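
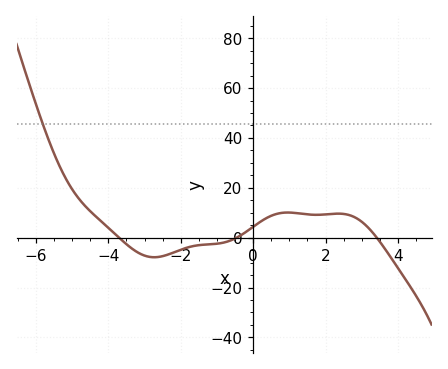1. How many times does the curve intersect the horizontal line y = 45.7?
1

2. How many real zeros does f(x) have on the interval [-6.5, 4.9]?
3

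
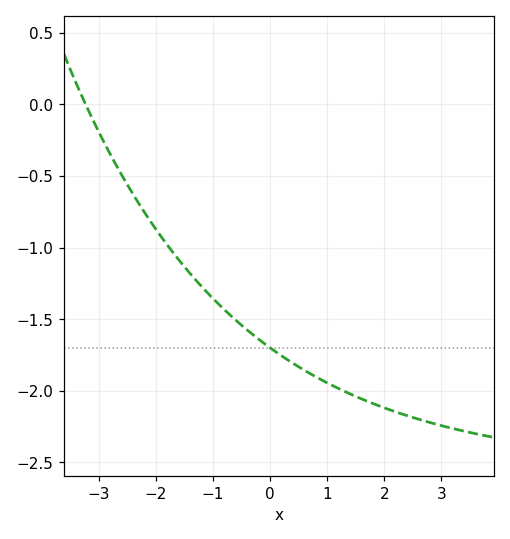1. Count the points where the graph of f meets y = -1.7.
1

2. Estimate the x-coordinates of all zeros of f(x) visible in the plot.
-3.2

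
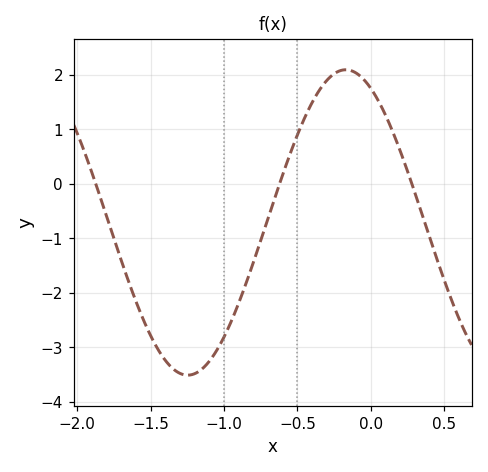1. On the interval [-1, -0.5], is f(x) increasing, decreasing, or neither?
increasing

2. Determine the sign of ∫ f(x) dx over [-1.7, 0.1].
negative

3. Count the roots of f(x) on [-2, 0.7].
3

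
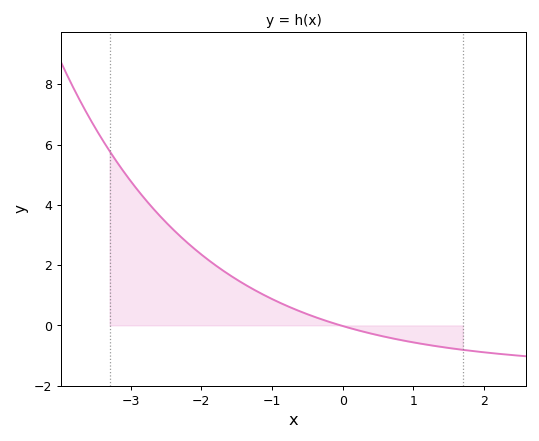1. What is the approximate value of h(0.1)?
0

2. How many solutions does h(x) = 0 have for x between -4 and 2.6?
1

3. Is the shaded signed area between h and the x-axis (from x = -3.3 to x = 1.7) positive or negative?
positive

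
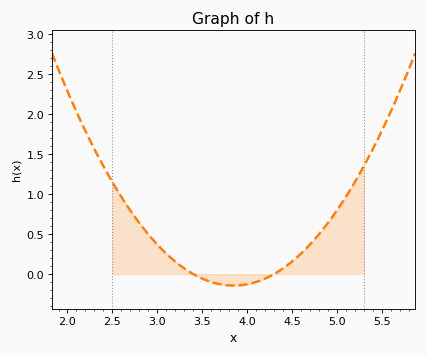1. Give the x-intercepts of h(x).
3.4, 4.3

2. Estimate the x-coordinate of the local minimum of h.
3.85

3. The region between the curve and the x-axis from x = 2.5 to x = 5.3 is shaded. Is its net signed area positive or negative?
positive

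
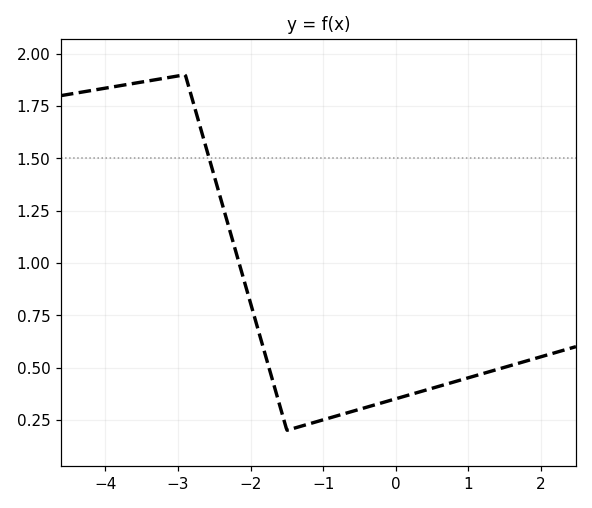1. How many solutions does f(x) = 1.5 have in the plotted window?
1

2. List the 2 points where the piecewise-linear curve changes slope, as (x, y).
(-2.9, 1.9); (-1.5, 0.2)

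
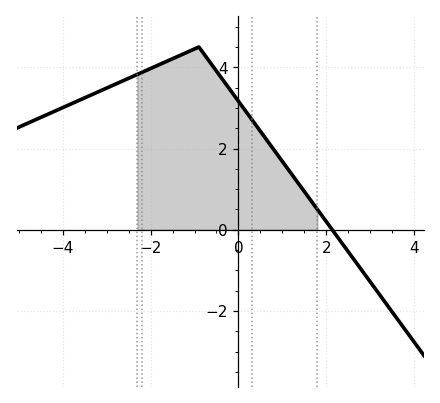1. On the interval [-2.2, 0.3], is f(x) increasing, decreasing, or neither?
neither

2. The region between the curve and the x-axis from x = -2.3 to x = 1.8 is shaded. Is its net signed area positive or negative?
positive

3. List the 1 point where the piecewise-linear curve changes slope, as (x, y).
(-0.9, 4.5)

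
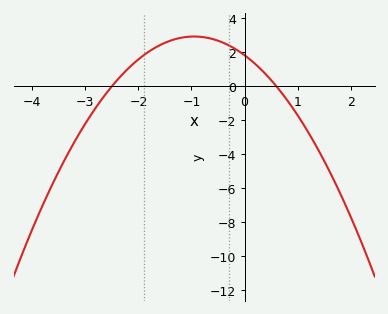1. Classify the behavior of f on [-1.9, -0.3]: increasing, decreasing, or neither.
neither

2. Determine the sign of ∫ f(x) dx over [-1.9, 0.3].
positive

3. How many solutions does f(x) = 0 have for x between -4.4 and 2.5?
2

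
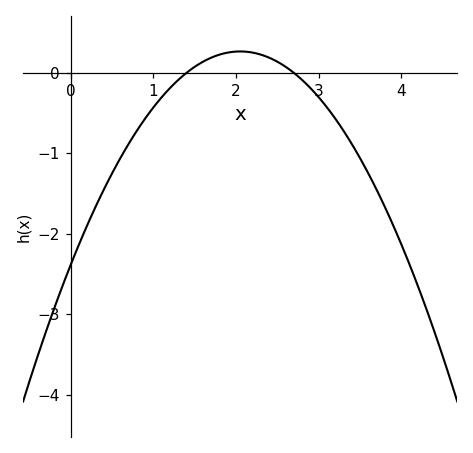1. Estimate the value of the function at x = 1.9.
0.252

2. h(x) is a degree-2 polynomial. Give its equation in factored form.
y = -0.63(x - 1.4)(x - 2.7)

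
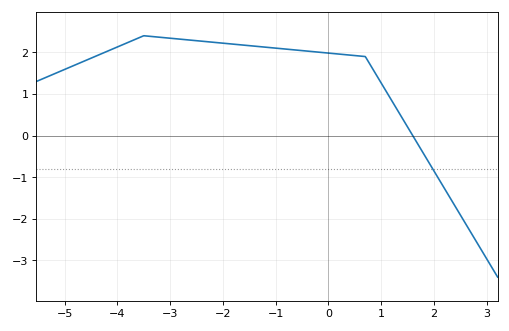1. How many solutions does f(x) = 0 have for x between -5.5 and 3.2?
1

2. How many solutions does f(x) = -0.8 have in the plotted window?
1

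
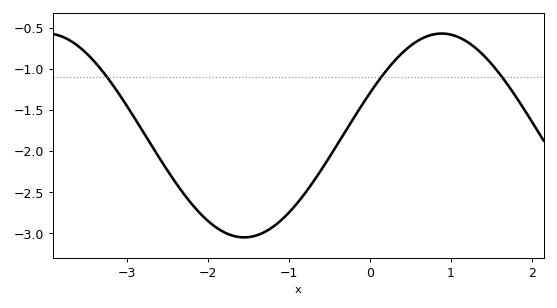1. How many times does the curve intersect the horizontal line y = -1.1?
3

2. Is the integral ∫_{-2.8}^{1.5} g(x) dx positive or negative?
negative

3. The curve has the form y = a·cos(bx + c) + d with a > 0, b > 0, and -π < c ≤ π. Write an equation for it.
y = 1.24cos(1.3x - 1.1) - 1.81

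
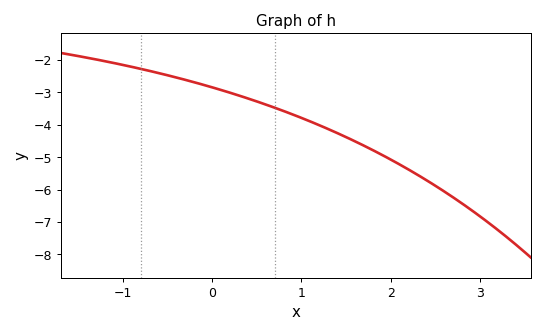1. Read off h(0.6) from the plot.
-3.4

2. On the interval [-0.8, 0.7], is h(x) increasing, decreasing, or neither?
decreasing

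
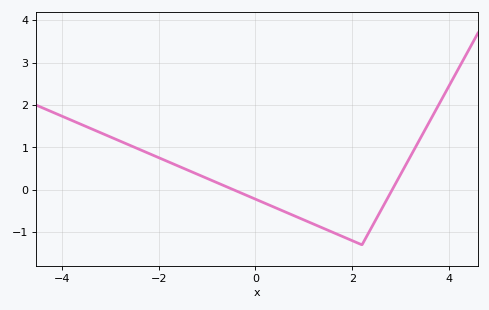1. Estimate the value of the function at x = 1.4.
-0.9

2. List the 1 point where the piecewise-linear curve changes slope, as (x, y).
(2.2, -1.3)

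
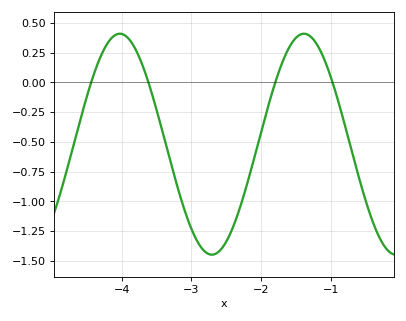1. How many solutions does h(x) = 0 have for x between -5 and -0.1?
4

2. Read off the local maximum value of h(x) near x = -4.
0.4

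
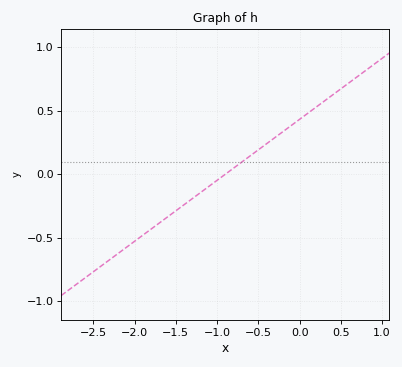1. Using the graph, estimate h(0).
0.432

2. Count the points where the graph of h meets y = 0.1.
1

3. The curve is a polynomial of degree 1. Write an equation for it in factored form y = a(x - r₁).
y = 0.48(x + 0.9)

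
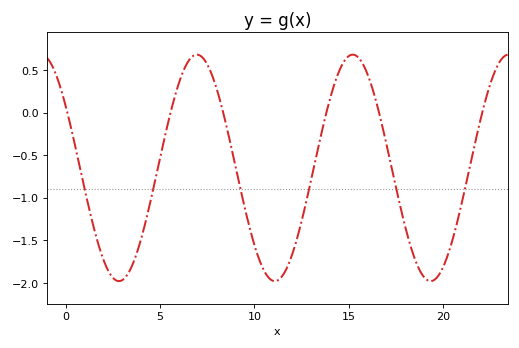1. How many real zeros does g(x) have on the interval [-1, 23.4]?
6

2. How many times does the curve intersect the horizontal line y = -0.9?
6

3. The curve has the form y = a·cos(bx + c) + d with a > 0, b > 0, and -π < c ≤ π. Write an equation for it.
y = 1.33cos(0.76x + 1) - 0.65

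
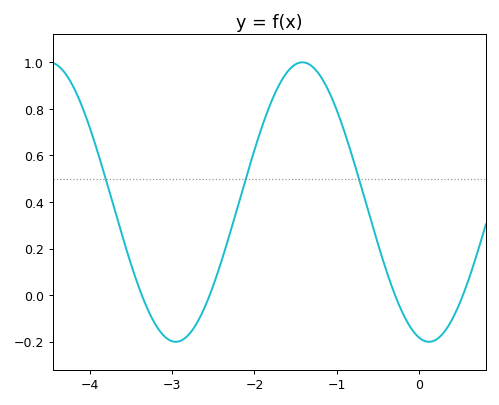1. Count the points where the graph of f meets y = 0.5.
3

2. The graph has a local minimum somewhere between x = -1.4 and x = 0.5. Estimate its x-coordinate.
0.1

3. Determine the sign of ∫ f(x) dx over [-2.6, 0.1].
positive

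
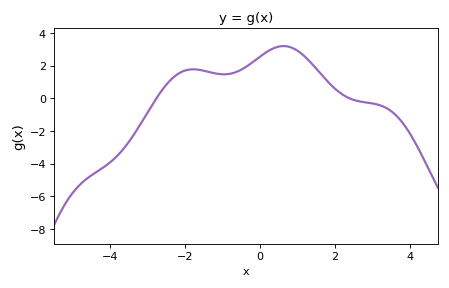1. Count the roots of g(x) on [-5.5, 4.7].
2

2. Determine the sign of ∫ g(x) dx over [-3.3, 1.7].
positive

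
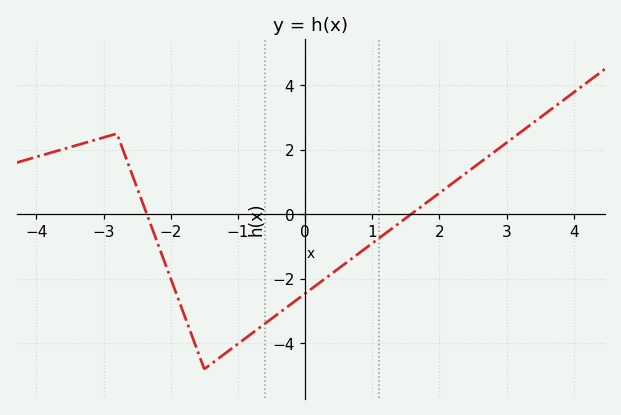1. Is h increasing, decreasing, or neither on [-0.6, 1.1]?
increasing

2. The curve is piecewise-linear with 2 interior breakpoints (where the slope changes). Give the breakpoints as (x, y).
(-2.8, 2.5); (-1.5, -4.8)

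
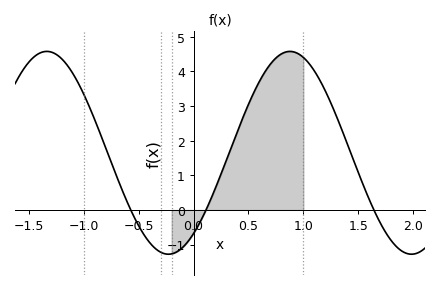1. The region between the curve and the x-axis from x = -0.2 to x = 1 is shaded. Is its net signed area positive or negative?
positive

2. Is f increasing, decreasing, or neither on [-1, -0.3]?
decreasing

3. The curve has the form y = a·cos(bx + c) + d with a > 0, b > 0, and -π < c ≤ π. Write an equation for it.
y = 2.93cos(2.84x - 2.49) + 1.65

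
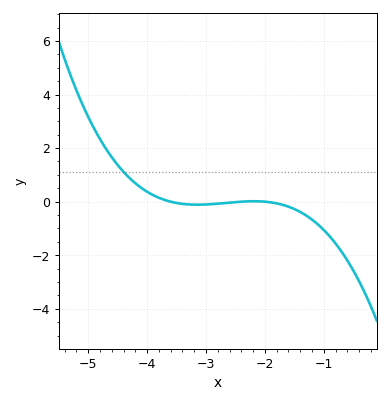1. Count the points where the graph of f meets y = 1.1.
1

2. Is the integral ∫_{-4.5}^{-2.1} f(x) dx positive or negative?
positive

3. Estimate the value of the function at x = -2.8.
-0.074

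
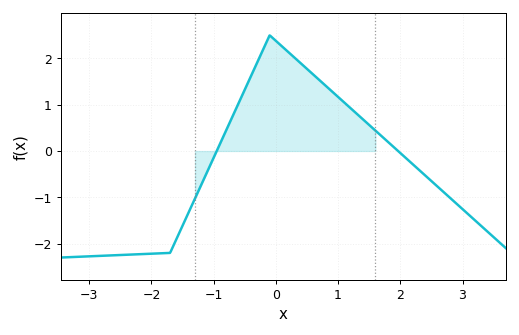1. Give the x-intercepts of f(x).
-0.951, 1.96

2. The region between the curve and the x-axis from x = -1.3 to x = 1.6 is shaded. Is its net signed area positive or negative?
positive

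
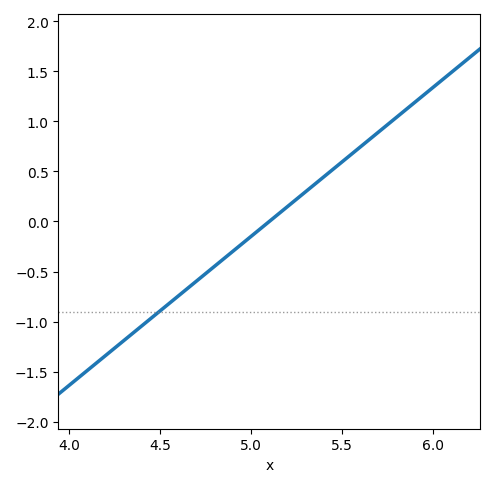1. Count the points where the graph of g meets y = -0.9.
1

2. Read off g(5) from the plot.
-0.149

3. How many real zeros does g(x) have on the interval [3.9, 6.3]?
1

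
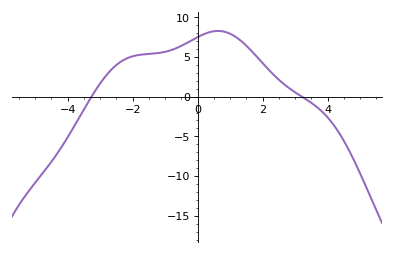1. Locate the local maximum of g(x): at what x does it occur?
0.6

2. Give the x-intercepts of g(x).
-3.2, 3.2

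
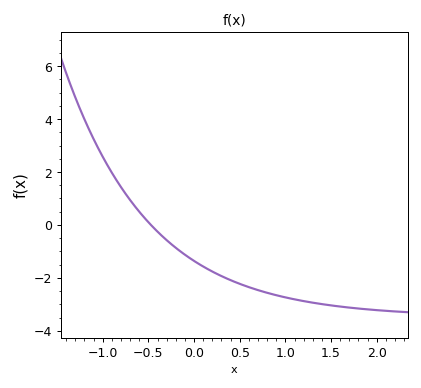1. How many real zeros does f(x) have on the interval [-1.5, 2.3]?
1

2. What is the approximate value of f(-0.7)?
1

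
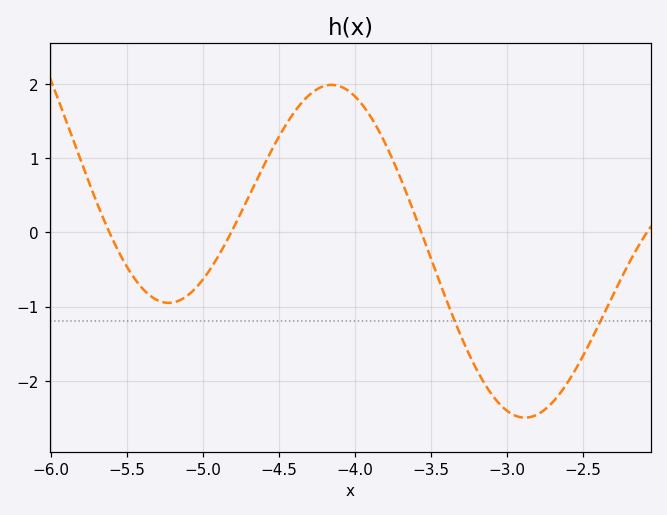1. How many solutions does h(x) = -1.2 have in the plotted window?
2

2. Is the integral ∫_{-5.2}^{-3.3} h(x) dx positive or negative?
positive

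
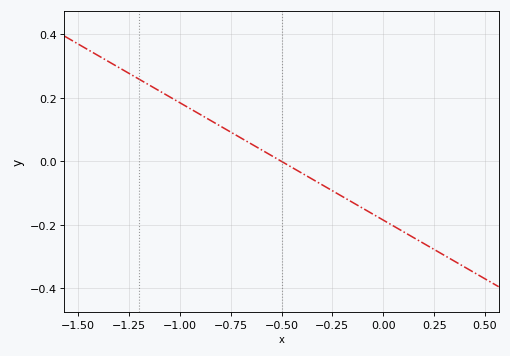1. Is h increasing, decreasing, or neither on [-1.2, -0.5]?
decreasing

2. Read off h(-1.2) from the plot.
0.26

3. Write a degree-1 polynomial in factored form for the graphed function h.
y = -0.37(x + 0.5)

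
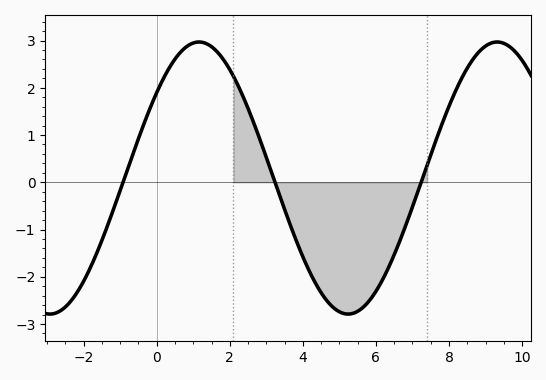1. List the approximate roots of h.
-1, 3.2, 7.2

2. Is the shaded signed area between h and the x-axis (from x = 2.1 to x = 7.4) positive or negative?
negative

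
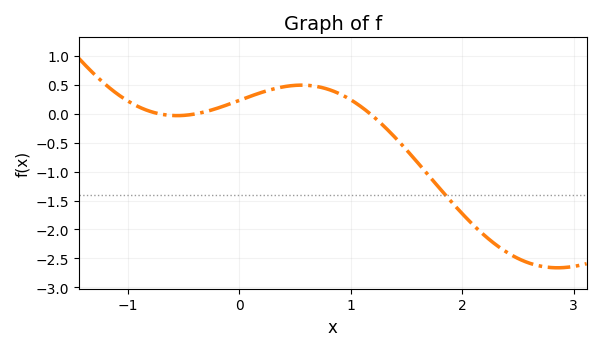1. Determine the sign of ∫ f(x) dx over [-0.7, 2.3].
negative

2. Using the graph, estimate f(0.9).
0.345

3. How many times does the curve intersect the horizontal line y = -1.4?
1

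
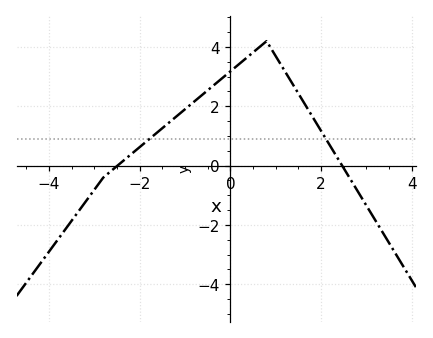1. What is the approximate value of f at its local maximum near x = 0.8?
4.2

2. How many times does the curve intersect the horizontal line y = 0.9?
2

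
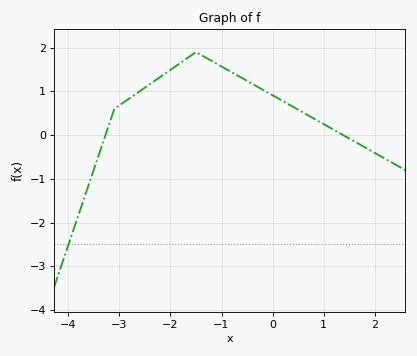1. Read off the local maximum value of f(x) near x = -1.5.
1.9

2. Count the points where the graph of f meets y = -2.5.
1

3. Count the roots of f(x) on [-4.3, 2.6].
2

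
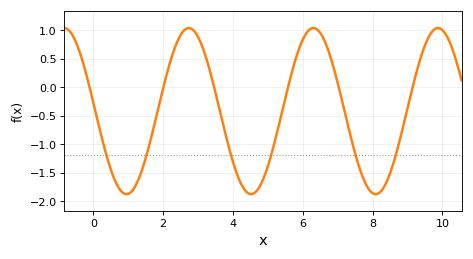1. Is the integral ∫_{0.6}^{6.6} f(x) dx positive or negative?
negative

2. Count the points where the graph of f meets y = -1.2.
6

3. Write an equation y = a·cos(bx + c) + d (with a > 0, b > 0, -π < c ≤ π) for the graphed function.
y = 1.46cos(1.76x + 1.47) - 0.42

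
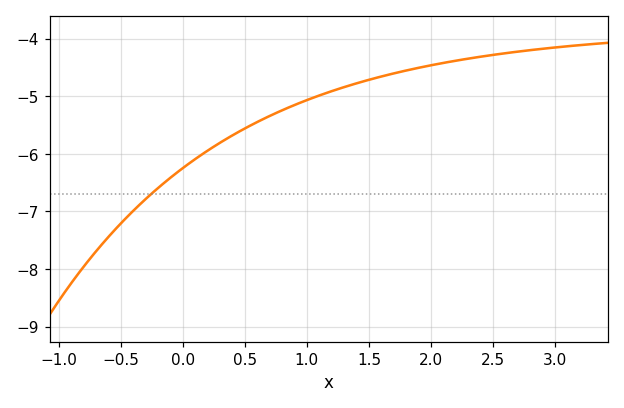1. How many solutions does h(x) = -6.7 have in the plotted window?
1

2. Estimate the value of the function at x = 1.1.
-4.99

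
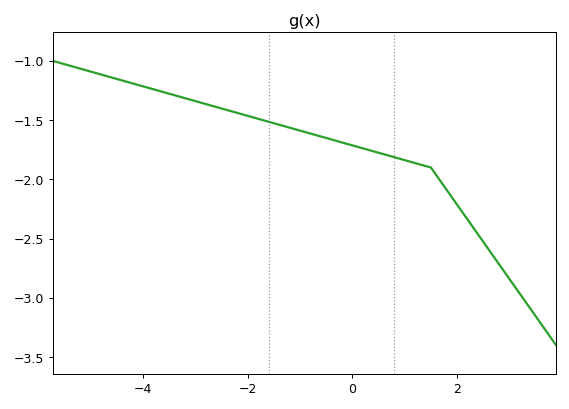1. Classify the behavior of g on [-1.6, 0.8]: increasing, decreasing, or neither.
decreasing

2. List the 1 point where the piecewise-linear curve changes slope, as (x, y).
(1.5, -1.9)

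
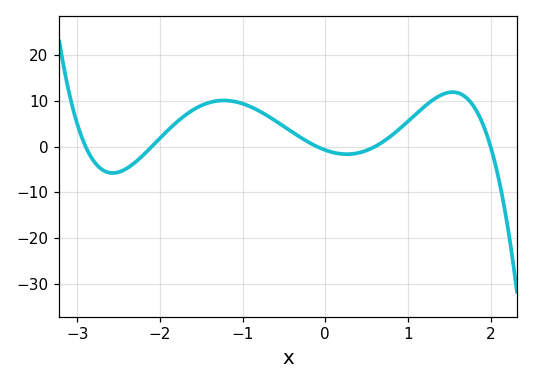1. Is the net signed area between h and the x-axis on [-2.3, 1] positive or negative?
positive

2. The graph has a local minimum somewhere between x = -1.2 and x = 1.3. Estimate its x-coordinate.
0.261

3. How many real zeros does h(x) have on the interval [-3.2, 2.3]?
5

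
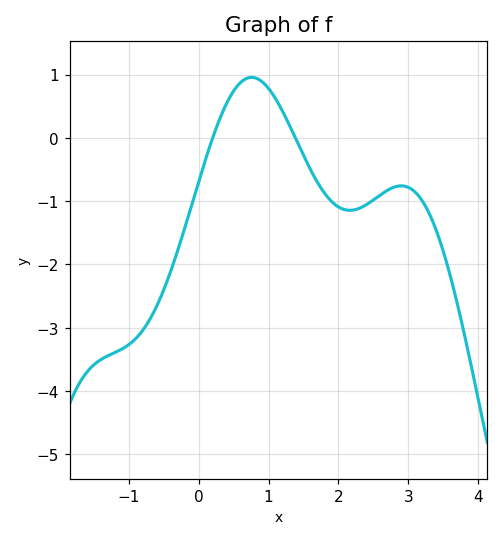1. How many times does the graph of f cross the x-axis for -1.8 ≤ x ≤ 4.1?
2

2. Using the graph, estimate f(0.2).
0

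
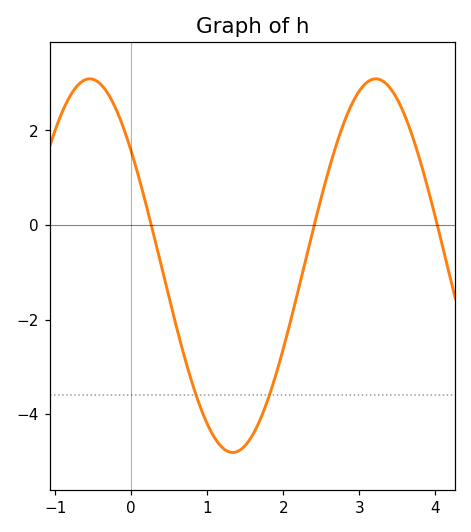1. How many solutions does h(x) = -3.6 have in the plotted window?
2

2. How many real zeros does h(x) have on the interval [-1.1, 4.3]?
3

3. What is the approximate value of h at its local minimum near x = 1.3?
-4.81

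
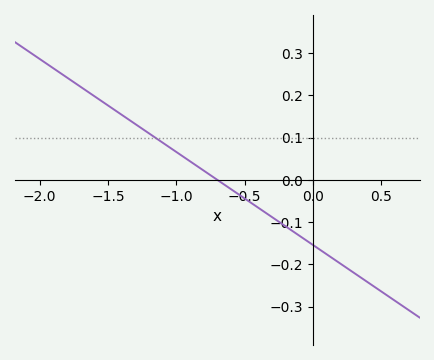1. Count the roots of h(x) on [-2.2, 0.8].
1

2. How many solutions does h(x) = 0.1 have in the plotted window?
1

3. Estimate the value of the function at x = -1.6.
0.198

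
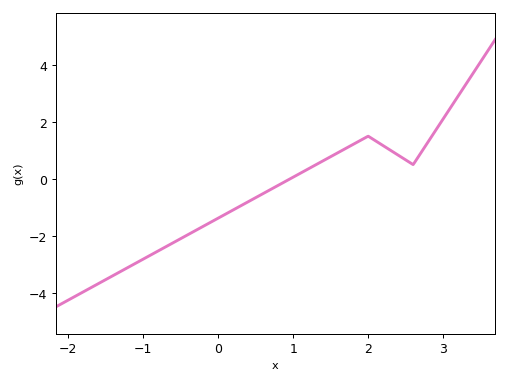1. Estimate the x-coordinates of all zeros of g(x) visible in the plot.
0.958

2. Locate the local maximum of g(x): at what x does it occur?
2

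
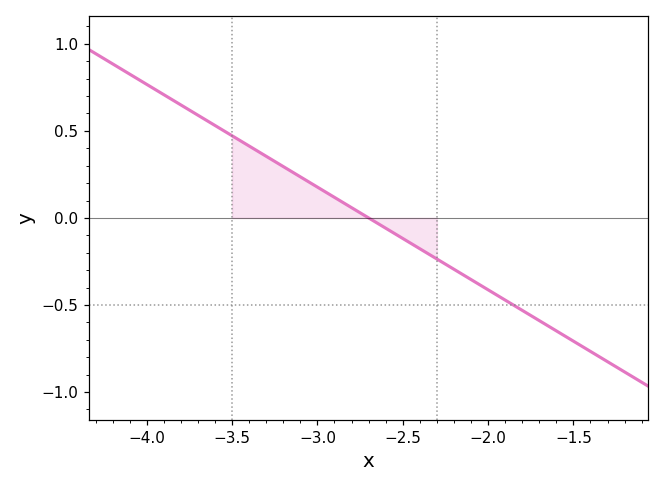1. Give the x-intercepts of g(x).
-2.7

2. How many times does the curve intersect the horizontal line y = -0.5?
1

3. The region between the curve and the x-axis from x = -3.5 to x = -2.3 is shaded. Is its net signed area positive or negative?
positive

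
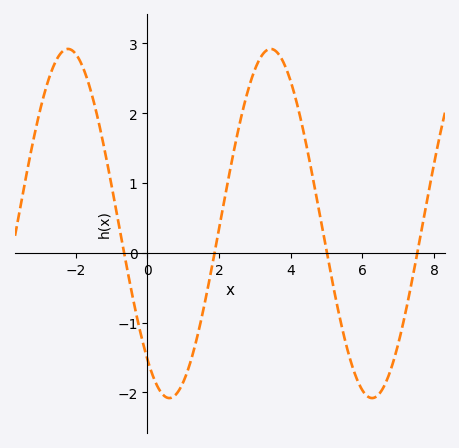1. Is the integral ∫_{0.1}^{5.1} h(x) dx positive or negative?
positive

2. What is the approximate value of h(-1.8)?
2.66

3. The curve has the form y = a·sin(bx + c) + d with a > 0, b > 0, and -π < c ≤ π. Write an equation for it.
y = 2.5sin(1.11x - 2.25) + 0.42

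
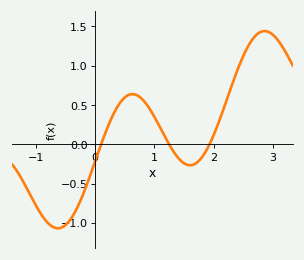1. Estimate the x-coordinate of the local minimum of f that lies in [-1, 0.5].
-0.628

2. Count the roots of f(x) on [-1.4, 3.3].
3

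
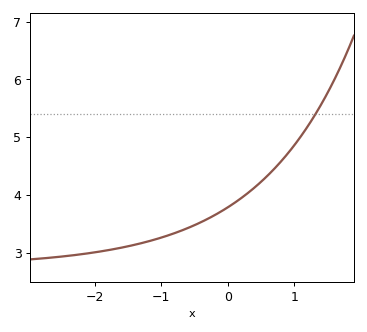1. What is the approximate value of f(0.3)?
4.04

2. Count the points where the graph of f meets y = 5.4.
1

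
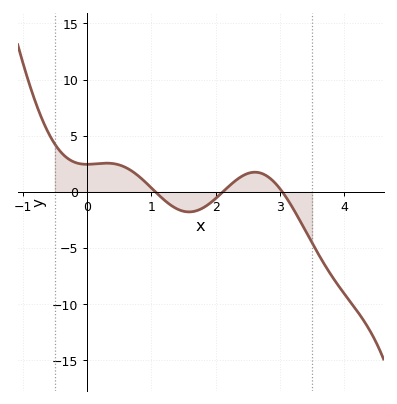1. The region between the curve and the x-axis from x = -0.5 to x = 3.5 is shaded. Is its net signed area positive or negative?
positive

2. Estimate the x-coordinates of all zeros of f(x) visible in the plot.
1.07, 2.11, 3.04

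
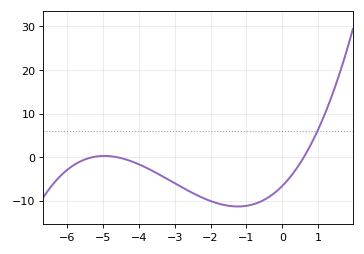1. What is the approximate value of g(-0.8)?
-11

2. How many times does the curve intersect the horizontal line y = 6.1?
1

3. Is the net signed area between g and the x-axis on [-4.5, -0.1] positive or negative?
negative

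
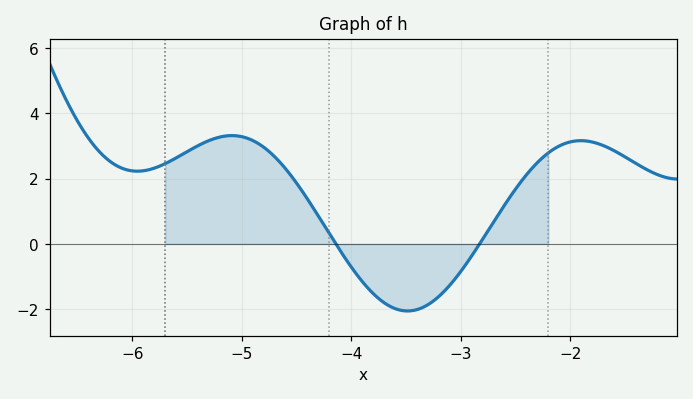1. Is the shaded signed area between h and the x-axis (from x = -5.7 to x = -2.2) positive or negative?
positive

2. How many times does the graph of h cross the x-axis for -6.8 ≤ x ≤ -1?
2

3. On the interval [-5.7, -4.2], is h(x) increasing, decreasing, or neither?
neither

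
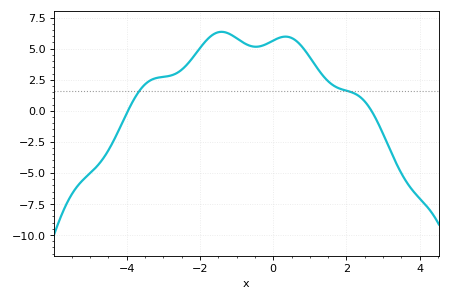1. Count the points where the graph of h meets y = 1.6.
2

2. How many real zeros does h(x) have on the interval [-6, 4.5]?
2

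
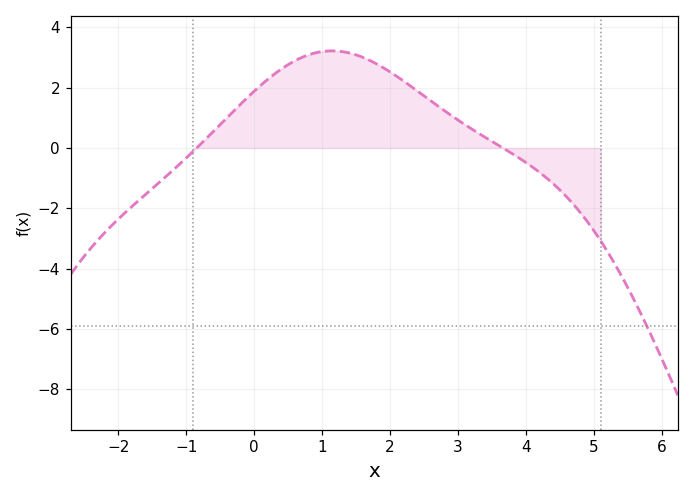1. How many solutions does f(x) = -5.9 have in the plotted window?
1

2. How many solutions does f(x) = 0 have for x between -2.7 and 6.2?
2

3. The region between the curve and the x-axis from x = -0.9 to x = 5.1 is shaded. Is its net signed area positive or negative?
positive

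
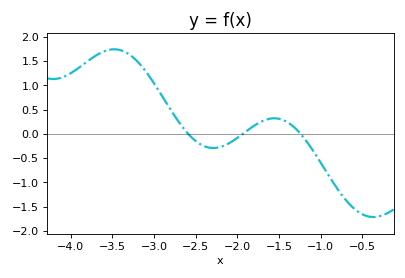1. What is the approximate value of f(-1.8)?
0.15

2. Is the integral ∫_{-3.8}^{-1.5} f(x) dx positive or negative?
positive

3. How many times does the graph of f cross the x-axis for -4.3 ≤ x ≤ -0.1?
3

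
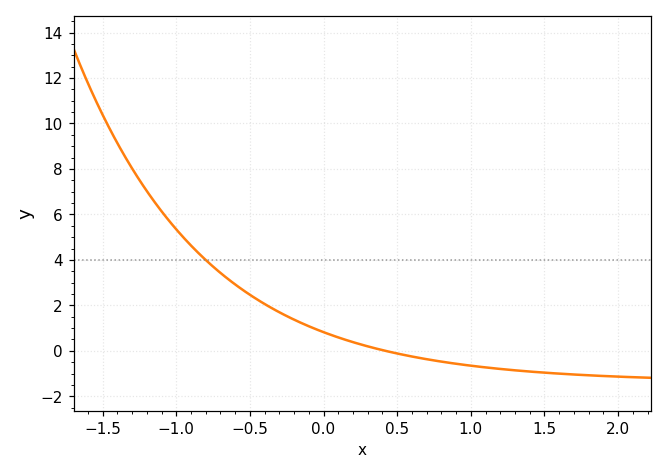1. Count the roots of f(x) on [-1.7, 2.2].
1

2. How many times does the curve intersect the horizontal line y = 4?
1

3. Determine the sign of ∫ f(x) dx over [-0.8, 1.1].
positive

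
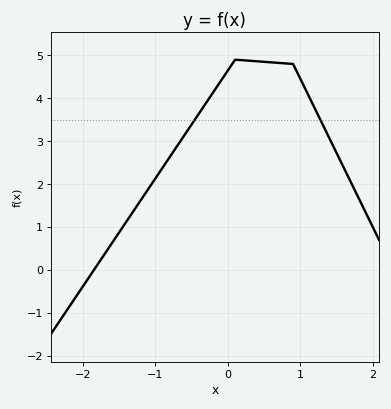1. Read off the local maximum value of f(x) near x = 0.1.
4.9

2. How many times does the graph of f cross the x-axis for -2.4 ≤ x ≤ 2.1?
1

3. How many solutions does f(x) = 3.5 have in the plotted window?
2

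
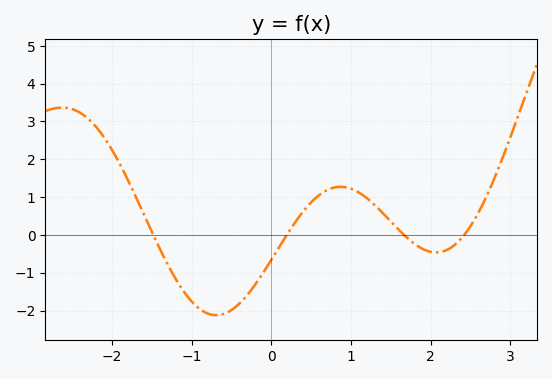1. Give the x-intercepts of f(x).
-1.5, 0.2, 1.7, 2.4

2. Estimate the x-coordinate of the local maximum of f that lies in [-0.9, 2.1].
0.9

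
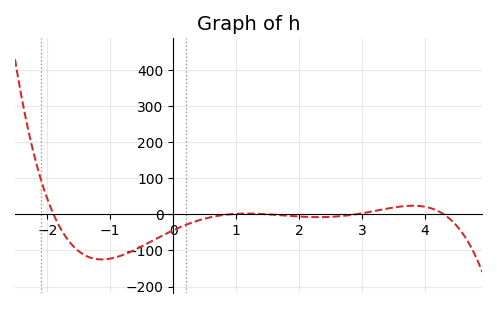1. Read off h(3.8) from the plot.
20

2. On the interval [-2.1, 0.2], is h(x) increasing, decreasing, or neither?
neither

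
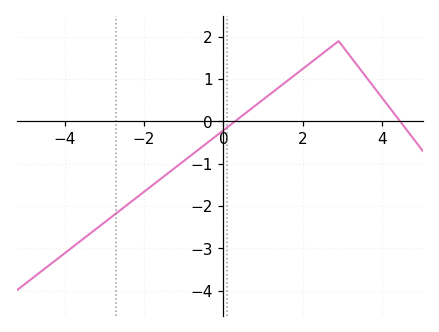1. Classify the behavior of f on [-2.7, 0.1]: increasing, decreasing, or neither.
increasing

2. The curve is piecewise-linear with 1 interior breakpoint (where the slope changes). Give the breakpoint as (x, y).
(2.9, 1.9)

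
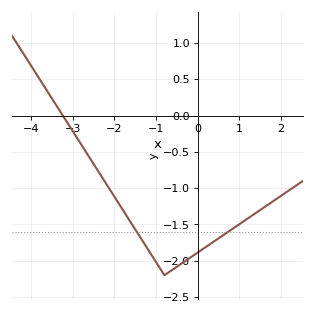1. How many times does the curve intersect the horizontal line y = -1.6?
2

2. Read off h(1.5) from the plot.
-1.3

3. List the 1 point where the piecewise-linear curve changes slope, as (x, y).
(-0.8, -2.2)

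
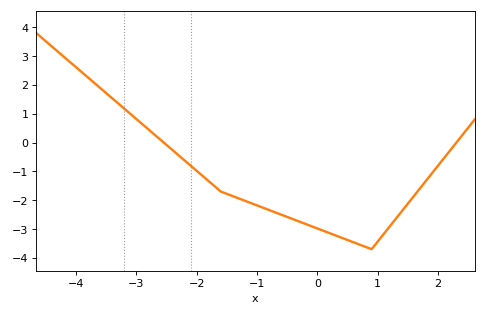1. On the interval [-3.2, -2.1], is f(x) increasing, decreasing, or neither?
decreasing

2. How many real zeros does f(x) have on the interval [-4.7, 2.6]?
2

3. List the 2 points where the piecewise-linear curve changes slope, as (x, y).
(-1.6, -1.7); (0.9, -3.7)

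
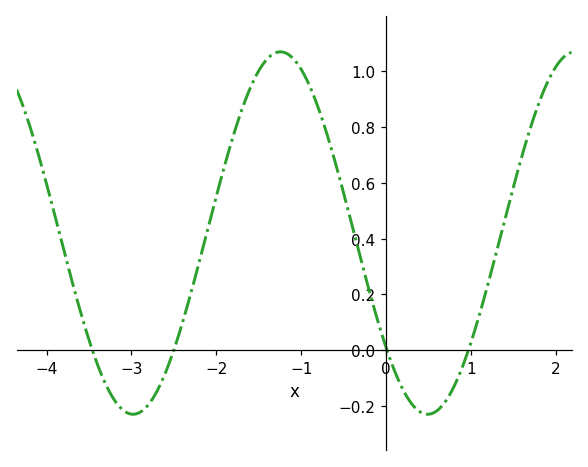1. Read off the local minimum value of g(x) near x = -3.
-0.23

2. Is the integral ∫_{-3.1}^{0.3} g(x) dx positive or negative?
positive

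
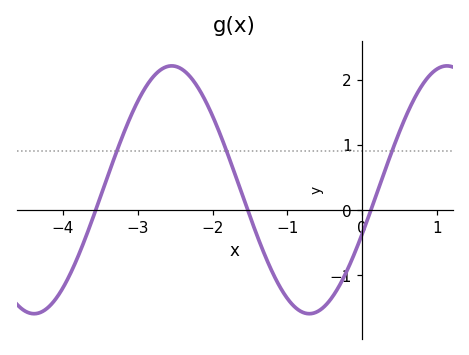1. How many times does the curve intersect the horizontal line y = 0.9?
3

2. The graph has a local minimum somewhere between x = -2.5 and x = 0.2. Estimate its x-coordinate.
-0.707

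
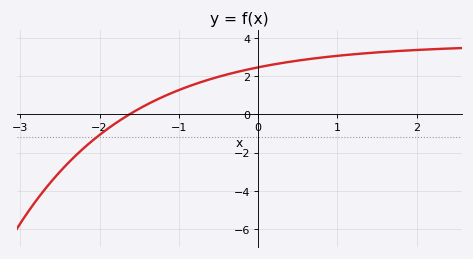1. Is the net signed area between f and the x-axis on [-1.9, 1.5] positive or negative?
positive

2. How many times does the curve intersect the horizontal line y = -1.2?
1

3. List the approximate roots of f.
-1.62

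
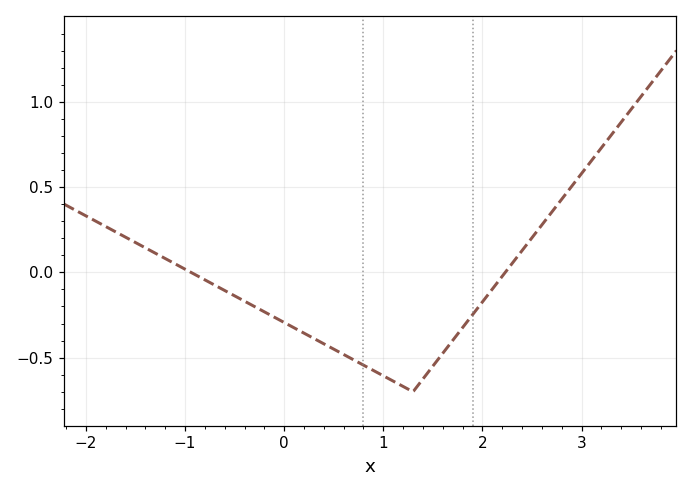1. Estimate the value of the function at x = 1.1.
-0.65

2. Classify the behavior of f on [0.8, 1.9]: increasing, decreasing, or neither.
neither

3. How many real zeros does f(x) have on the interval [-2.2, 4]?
2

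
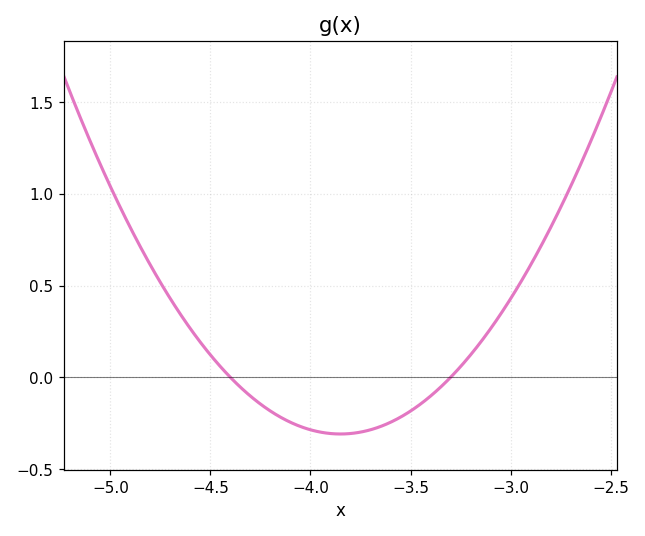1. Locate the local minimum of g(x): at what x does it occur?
-3.85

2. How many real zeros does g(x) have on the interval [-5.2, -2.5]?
2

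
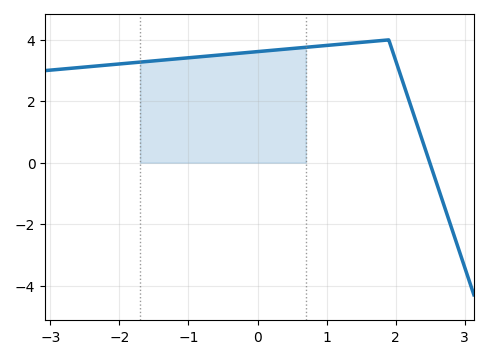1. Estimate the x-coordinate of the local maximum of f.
1.9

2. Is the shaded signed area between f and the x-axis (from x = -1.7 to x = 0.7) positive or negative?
positive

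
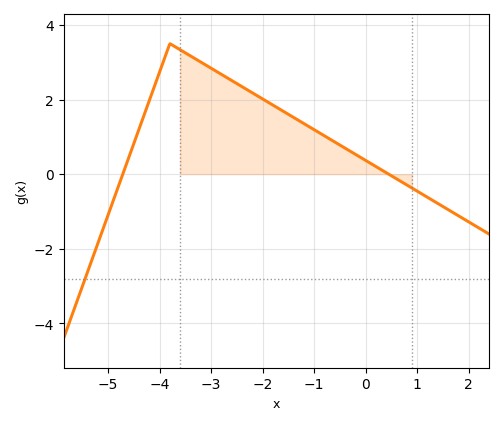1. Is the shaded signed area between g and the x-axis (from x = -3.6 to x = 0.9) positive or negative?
positive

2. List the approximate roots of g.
-4.8, 0.4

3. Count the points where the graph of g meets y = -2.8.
1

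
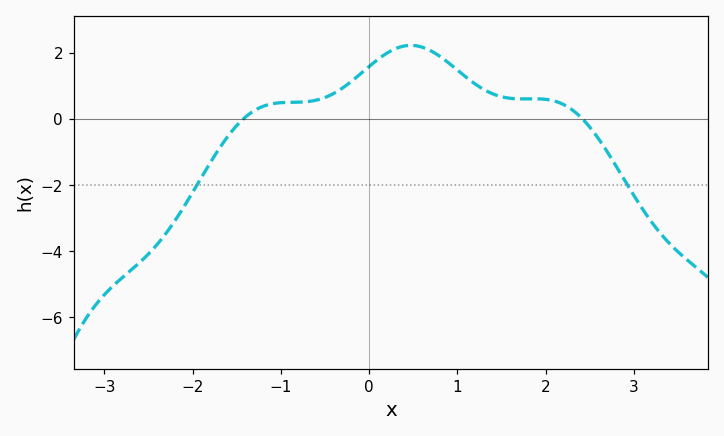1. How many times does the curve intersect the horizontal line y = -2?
2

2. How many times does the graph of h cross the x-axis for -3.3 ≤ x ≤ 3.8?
2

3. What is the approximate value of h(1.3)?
0.889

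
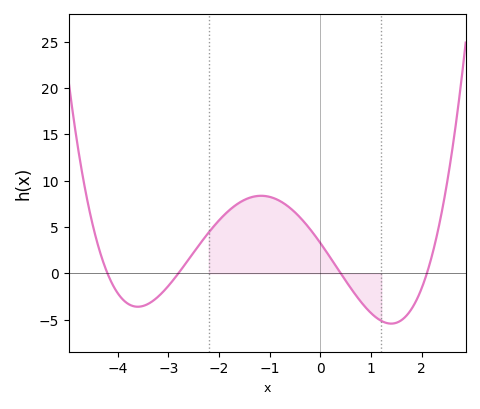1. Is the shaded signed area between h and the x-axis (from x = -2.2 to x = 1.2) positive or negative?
positive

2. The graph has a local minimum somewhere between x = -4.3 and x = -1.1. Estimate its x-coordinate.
-3.6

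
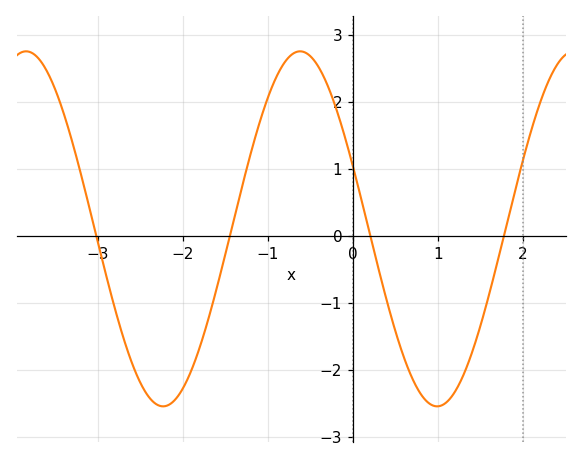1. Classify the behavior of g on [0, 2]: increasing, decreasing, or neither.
neither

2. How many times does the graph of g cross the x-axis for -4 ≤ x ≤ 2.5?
4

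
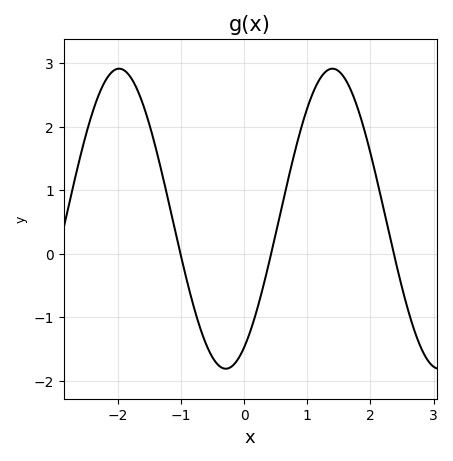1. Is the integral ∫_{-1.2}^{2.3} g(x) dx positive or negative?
positive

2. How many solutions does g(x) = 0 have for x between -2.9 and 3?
3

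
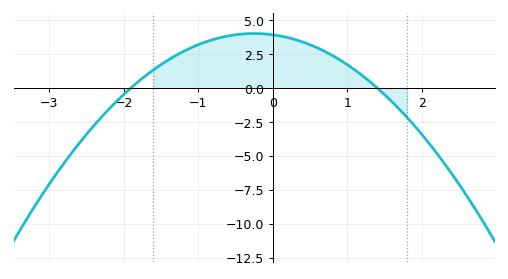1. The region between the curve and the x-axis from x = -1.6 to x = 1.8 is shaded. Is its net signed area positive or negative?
positive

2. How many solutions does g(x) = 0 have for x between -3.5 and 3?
2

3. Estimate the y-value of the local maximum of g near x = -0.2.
4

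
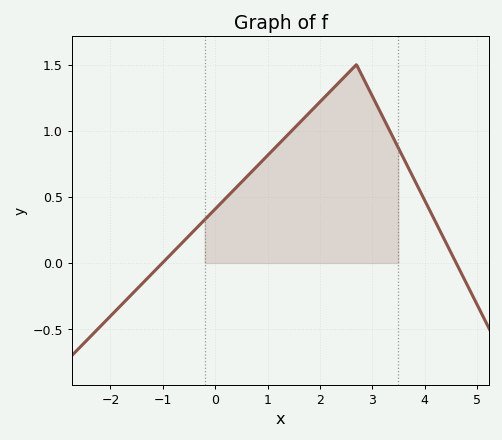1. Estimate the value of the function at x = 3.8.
0.65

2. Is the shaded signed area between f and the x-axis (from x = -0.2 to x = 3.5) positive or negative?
positive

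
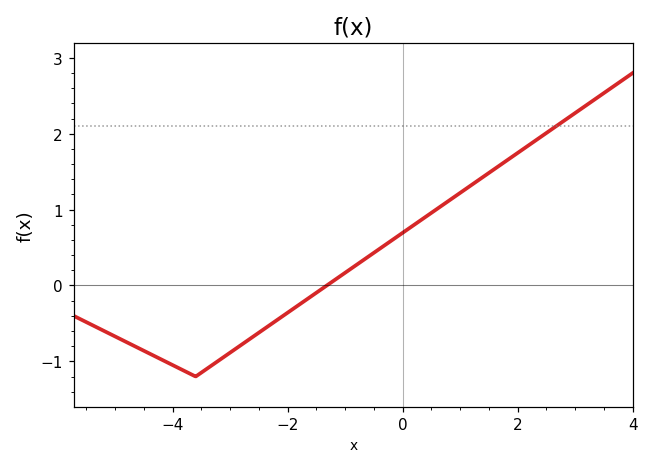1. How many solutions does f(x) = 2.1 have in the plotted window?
1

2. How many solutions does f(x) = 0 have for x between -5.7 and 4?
1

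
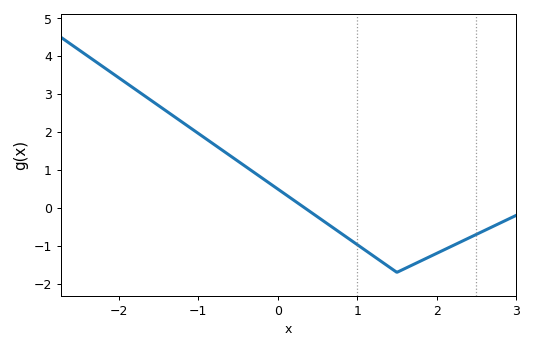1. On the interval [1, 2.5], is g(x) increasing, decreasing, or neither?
neither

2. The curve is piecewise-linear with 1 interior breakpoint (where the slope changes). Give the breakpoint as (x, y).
(1.5, -1.7)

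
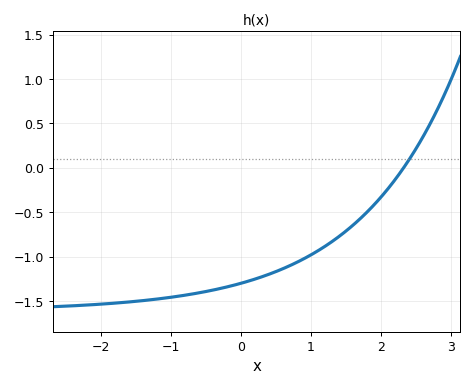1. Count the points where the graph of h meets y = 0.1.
1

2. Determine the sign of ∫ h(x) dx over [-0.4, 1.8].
negative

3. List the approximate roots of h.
2.32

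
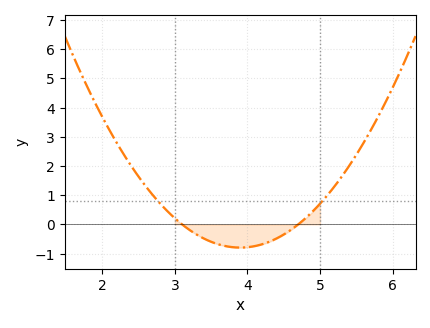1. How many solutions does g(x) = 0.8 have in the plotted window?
2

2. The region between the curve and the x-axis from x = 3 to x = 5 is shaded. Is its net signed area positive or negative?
negative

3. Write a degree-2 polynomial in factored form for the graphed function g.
y = 1.24(x - 3.1)(x - 4.7)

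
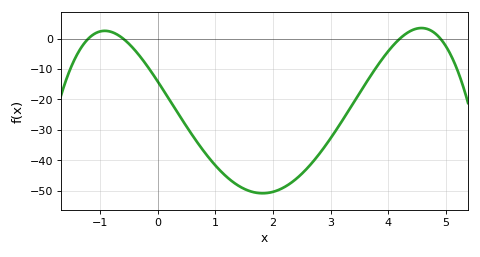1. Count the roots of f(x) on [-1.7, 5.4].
4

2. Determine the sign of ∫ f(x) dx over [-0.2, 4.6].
negative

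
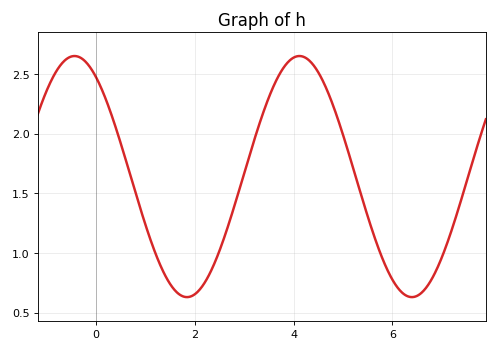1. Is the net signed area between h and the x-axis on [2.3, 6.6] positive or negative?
positive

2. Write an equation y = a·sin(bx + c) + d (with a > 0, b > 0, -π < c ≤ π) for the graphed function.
y = 1.01sin(1.4x + 2.2) + 1.64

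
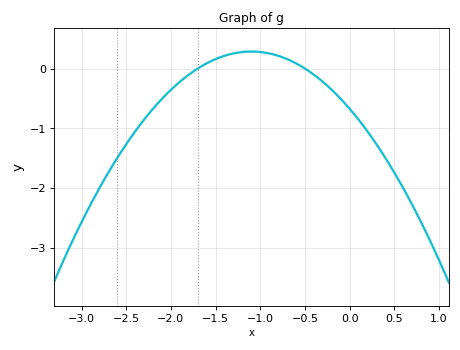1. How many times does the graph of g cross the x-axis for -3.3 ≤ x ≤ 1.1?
2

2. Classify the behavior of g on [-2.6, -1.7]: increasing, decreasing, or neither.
increasing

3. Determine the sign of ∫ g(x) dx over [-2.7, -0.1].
negative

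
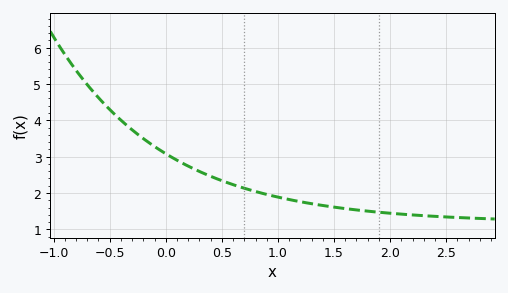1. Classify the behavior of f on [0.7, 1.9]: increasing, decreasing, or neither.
decreasing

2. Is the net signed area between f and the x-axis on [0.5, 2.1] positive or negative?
positive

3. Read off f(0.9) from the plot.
2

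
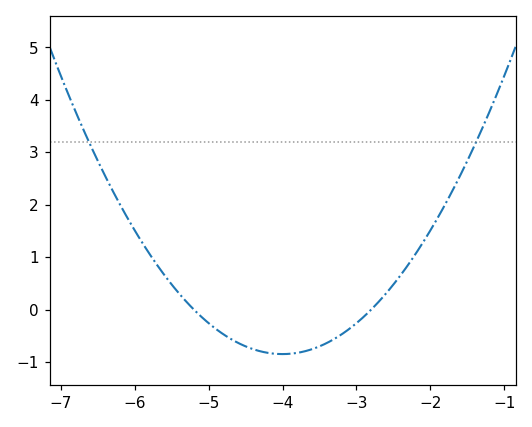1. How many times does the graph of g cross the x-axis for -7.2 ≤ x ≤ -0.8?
2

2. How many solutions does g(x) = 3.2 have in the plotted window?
2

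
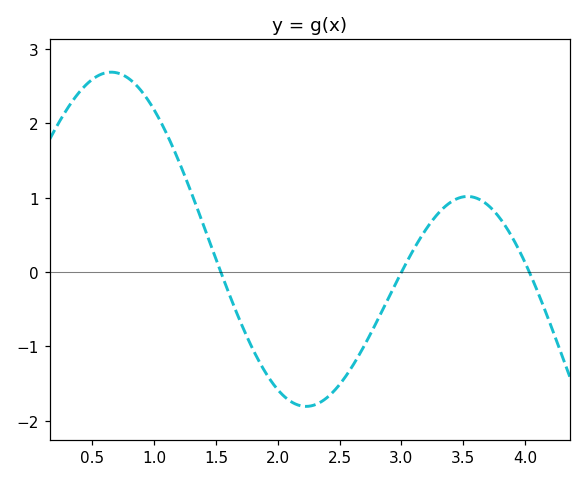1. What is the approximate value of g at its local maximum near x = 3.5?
1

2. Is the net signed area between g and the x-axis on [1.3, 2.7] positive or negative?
negative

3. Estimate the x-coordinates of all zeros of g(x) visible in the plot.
1.5, 3, 4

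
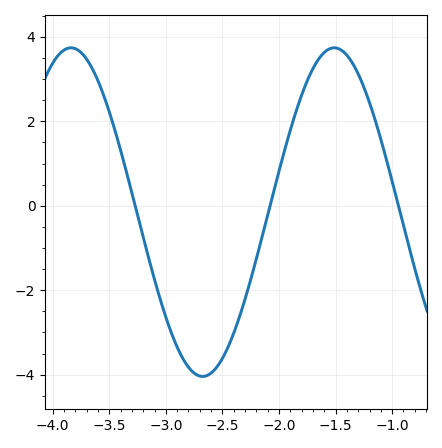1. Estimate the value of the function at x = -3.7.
3.47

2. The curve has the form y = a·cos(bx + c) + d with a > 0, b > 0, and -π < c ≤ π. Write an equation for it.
y = 3.89cos(2.7x - 2.2) - 0.15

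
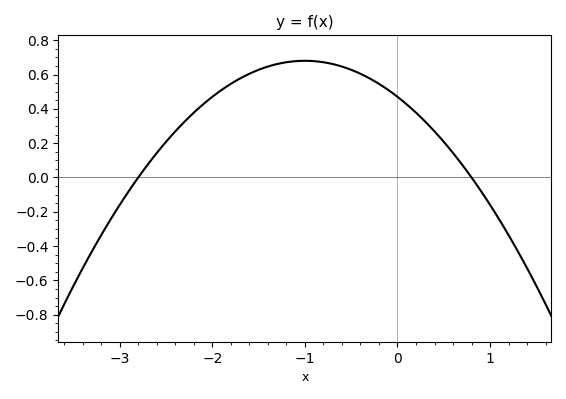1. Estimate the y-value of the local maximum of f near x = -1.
0.68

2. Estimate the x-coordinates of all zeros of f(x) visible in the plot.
-2.8, 0.8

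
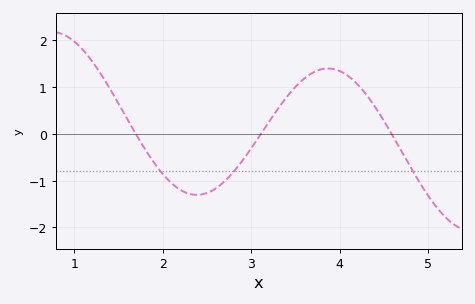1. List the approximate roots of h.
1.69, 3.11, 4.58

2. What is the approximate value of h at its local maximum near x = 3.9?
1.39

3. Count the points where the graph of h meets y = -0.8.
3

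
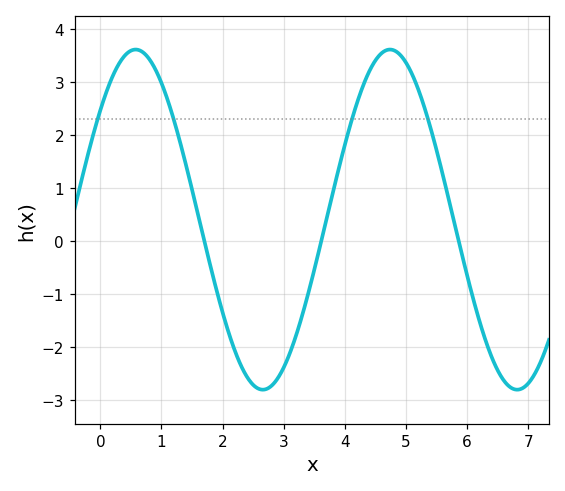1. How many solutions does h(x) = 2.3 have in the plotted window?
4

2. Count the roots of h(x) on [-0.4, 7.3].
3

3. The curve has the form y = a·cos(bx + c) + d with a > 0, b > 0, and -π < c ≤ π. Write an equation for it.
y = 3.21cos(1.5x - 0.87) + 0.4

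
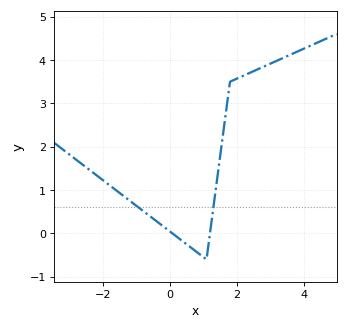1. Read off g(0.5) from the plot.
-0.2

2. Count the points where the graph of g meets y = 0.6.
2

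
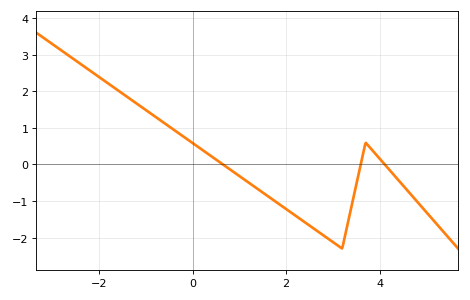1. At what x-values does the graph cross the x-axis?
0.646, 3.6, 4.11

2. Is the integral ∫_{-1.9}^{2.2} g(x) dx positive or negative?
positive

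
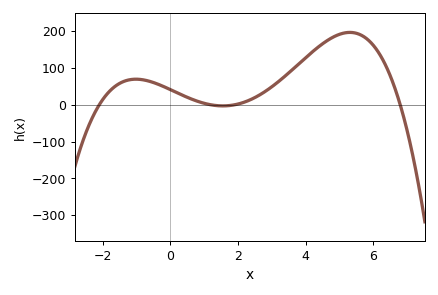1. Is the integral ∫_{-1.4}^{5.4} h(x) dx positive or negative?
positive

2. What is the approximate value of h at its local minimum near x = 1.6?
-2.98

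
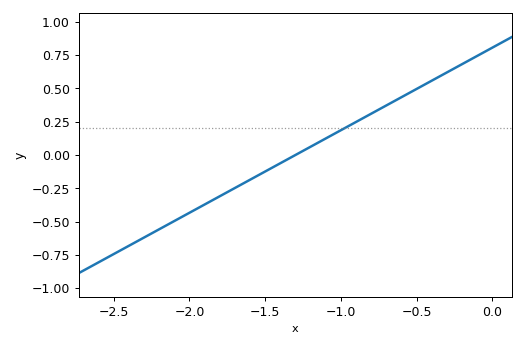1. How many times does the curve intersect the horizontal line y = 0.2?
1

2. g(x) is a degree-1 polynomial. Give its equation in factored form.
y = 0.62(x + 1.3)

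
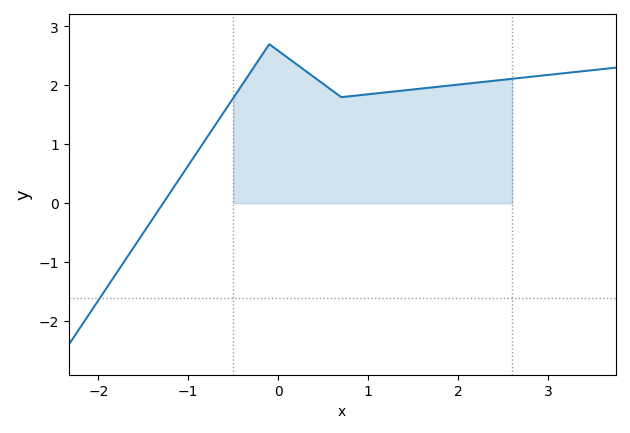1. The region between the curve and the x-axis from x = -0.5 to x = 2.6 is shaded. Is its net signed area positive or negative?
positive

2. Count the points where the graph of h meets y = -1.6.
1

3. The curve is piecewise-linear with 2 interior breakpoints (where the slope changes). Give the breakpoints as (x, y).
(-0.1, 2.7); (0.7, 1.8)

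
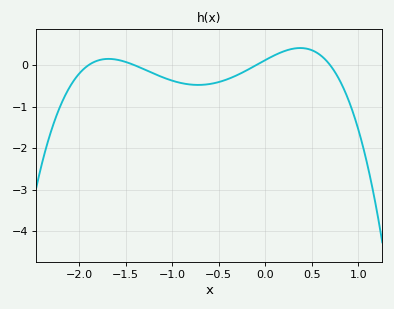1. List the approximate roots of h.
-1.9, -1.4, -0.1, 0.7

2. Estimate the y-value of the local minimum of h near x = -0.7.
-0.473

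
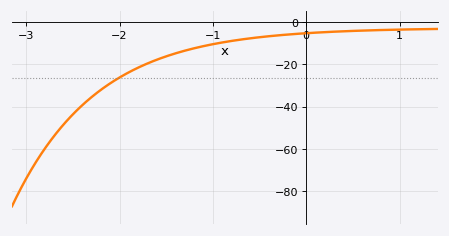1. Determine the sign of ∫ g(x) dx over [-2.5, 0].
negative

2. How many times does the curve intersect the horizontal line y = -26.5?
1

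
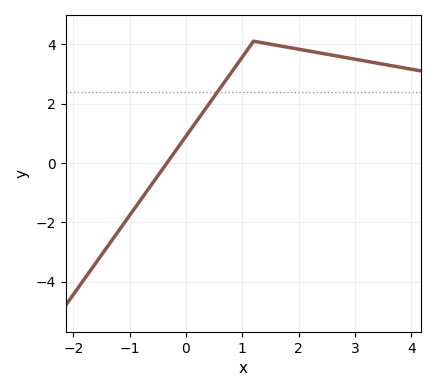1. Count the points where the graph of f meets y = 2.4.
1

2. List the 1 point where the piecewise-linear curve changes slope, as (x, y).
(1.2, 4.1)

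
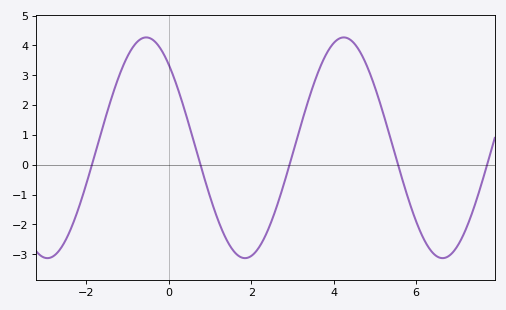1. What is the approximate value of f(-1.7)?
0.8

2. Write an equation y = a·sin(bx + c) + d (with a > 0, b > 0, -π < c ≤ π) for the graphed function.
y = 3.7sin(1.3x + 2.3) + 0.57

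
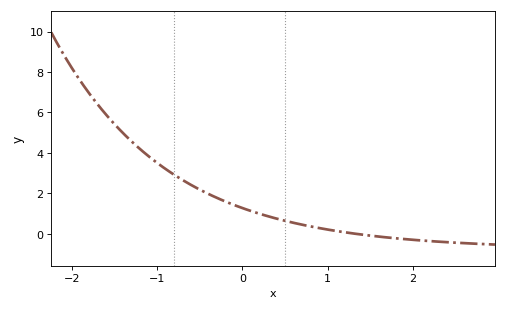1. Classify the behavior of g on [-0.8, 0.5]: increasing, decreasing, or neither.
decreasing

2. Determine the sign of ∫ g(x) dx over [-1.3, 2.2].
positive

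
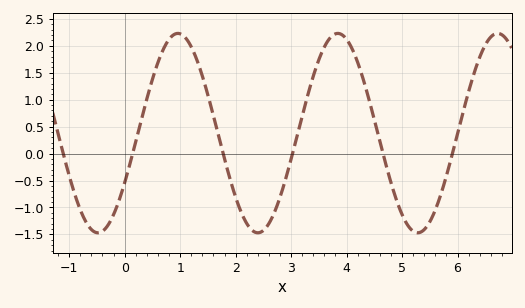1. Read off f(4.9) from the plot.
-0.85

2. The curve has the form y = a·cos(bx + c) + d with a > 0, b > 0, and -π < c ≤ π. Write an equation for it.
y = 1.85cos(2.2x - 2.1) + 0.38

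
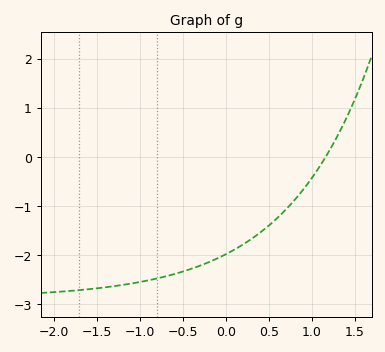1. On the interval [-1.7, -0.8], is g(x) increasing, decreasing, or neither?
increasing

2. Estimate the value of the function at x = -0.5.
-2.3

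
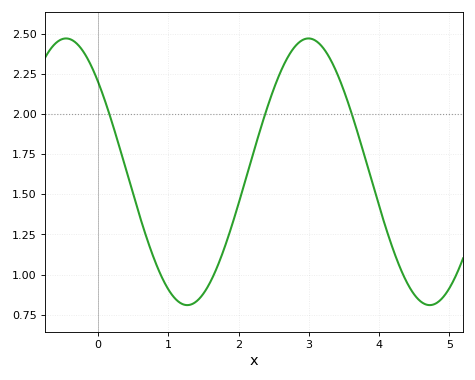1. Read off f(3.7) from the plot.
1.88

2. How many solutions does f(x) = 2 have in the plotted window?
3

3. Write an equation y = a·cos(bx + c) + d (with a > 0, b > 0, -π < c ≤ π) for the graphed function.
y = 0.83cos(1.8x + 0.83) + 1.64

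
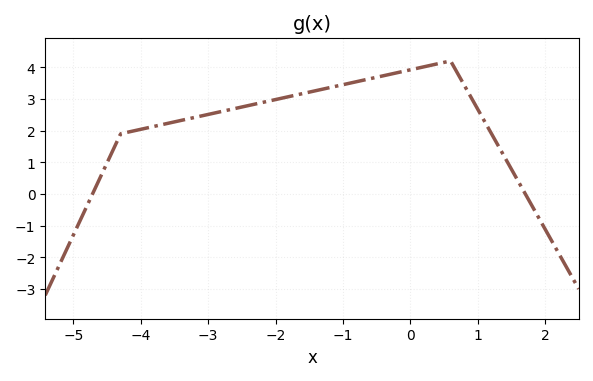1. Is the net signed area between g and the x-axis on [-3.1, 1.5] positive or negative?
positive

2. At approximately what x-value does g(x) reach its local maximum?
0.597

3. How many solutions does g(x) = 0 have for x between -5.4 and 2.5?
2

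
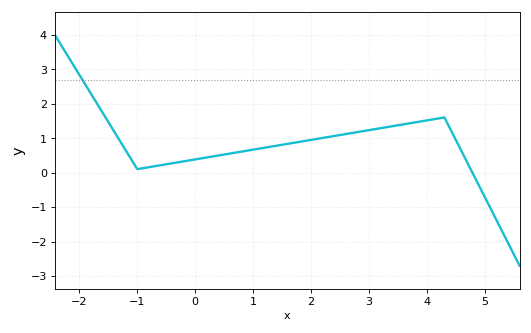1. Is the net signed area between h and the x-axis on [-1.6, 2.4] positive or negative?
positive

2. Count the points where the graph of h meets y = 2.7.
1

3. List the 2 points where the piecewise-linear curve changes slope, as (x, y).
(-1, 0.1); (4.3, 1.6)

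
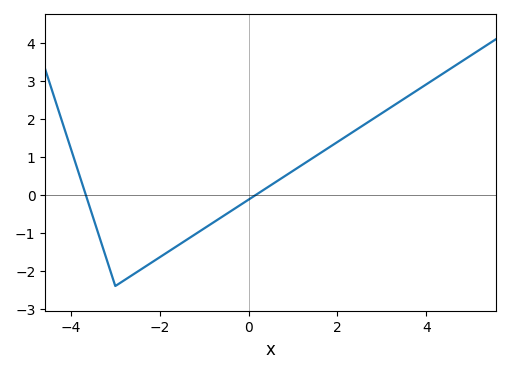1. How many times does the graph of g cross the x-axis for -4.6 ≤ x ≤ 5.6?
2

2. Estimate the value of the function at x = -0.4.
-0.4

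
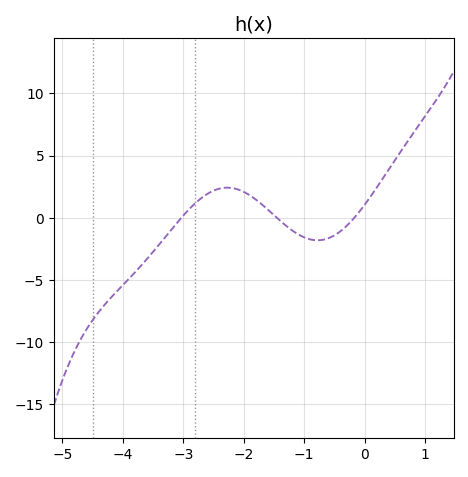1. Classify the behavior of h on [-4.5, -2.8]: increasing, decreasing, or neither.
increasing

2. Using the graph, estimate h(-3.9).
-5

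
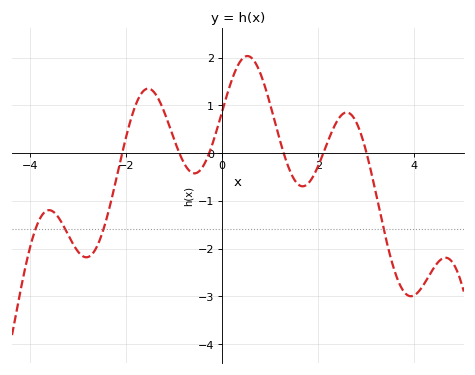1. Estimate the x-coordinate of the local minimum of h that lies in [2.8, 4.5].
4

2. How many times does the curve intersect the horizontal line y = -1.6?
4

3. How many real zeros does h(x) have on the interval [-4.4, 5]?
6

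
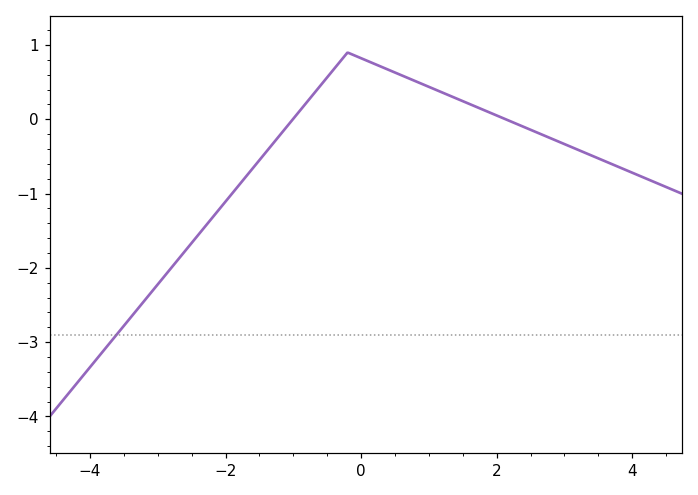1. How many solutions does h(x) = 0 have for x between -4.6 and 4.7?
2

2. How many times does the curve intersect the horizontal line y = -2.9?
1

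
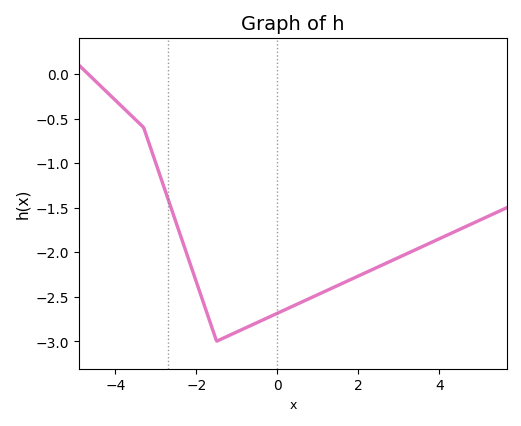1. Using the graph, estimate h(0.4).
-2.6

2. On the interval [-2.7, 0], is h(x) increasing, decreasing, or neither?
neither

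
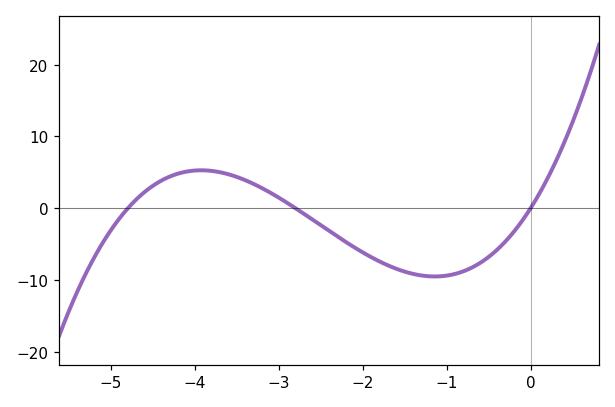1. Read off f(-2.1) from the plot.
-5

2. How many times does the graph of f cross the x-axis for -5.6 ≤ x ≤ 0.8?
3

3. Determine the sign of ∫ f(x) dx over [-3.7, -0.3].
negative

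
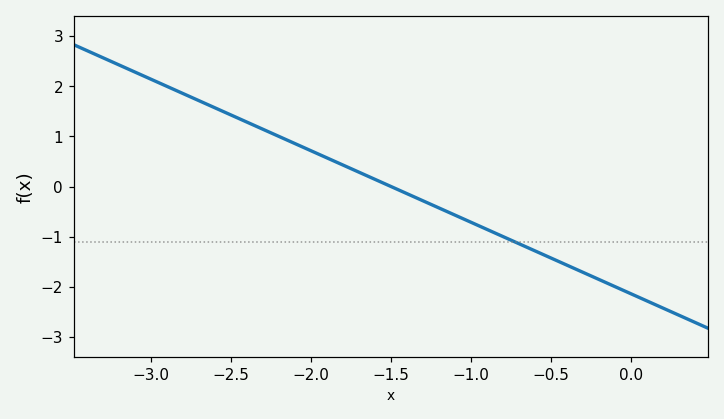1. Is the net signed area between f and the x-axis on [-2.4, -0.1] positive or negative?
negative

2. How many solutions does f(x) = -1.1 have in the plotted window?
1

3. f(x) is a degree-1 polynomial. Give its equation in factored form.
y = -1.43(x + 1.5)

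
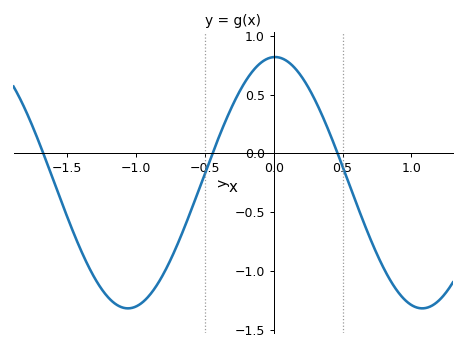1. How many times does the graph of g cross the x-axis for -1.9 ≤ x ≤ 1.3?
3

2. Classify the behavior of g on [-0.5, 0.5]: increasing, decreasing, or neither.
neither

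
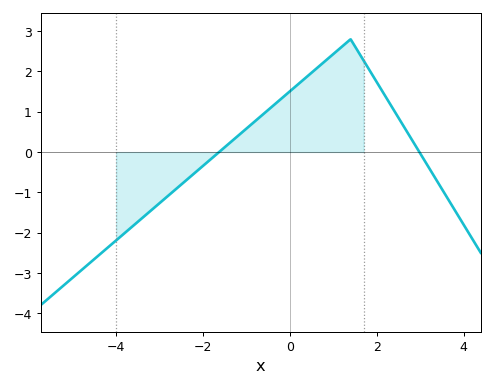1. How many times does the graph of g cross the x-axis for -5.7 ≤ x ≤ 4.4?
2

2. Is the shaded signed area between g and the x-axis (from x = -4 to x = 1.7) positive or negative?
positive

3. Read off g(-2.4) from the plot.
-0.714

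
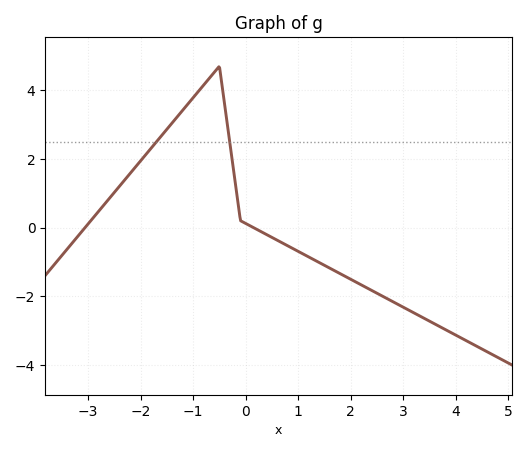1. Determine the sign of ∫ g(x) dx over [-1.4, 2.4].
positive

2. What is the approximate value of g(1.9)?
-1.43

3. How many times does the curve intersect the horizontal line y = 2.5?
2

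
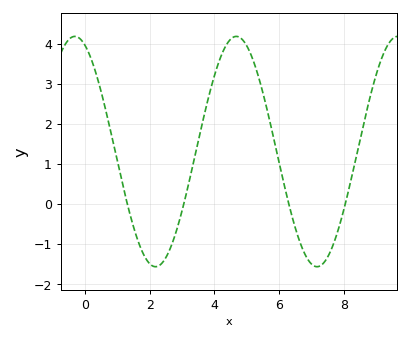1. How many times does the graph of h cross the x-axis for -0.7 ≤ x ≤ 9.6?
4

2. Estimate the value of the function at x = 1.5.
-0.561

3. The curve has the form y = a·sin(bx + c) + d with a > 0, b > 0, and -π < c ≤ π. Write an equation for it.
y = 2.87sin(1.26x + 1.96) + 1.31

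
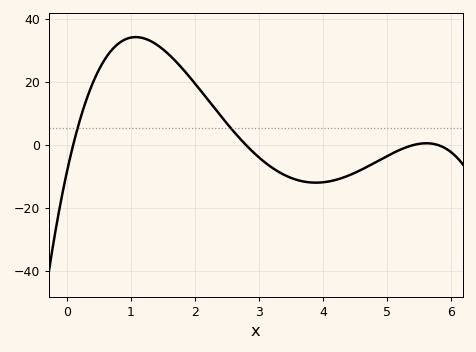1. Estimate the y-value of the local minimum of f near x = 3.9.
-12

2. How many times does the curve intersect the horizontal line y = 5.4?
2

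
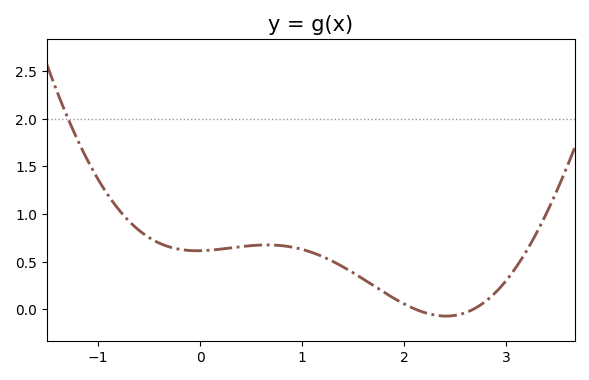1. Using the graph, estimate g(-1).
1.36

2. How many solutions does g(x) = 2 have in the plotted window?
1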